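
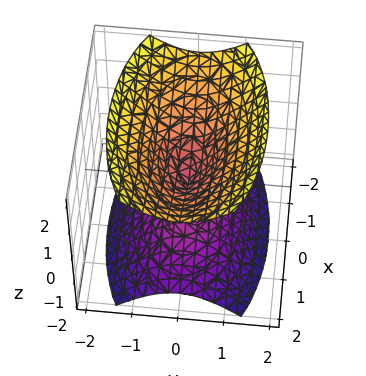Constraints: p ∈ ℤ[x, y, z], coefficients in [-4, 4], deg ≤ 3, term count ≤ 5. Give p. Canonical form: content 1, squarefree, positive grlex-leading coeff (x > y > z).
First, I count 2 distinct pieces.
Next, the degree is 2 — a double cone through the origin; a quadric.
Next, symmetries: it's symmetric under y → −y, forcing even powers of y; it's symmetric under x → −x, forcing even powers of x; the z ↦ −z reflection is a symmetry, so z appears only in even powers.
Next, reading off the gridlines: one x-axis crossing is at x = 0; it crosses the y-axis at the gridline y = 0; it meets the z-axis at z = 0 (among the integer gridlines).
Finally, fitting integer coefficients to these (and the overall shape) gives p.

x^2 + 3*y^2 - 2*z^2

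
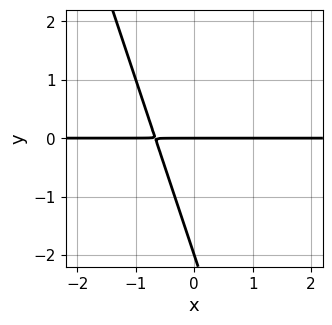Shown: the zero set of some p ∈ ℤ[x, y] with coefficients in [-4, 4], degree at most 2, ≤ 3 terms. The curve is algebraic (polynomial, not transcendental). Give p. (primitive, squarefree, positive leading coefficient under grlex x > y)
3*x*y + y^2 + 2*y

First, degree: a generic line meets the curve in up to 2 points, so deg p = 2.
Then, reading off the gridlines: the y-axis gridline crossings are at y ∈ {-2, 0}; the visible x-axis segment lies entirely on the curve.
Finally, fitting integer coefficients to these (and the overall shape) gives p.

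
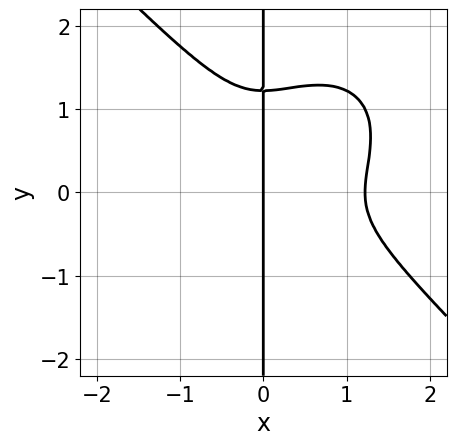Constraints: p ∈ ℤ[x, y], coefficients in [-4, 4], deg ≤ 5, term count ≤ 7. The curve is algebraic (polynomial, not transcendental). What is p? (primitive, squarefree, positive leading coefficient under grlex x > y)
3*x^4 + 3*x*y^3 - 3*x^3 - 3*x*y^2 - x

(a) Degree: a generic line meets the curve in up to 4 points, so deg p = 4.
(b) Reading off the gridlines: one x-axis crossing is at x = 0; every point of the y-axis in the box is on the curve.
(c) The integer polynomial consistent with all of this is the stated p.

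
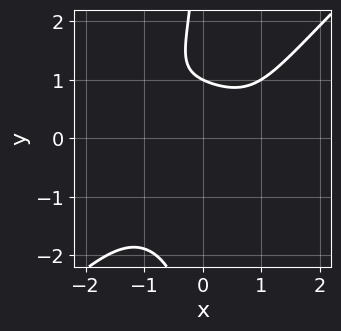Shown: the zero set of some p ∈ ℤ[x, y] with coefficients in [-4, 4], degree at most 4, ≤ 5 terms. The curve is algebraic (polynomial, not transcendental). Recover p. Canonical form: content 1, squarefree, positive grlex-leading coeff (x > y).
x^4 - x*y^3 - 2*y + 2

(a) deg p = 4.
(b) Checking where it meets the axes: it crosses the y-axis at the gridline y = 1; the curve avoids every integer x-axis point in the box.
(c) Matching integer coefficients to the picture gives p.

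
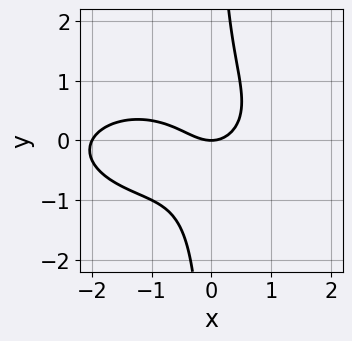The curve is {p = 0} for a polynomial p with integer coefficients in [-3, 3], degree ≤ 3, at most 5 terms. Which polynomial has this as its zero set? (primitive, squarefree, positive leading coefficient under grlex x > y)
First, degree: the shape is more complex than any degree-2 curve, so deg p = 3.
Next, from the axis intercepts and sections: among the integer gridlines, it crosses the x-axis at x ∈ {-2, 0}; it meets the y-axis at y = 0 (among the integer gridlines).
Finally, fitting integer coefficients to these (and the overall shape) gives p.

x^3 + 3*x*y^2 + 2*x^2 - 2*y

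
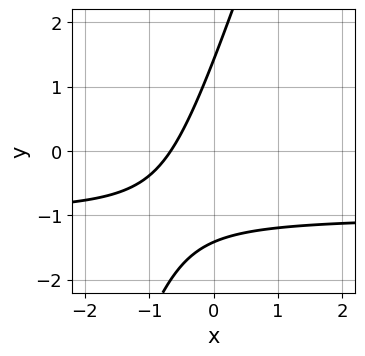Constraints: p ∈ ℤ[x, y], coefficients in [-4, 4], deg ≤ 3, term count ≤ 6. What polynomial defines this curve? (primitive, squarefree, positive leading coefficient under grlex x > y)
Degree: the shape is more complex than any degree-1 curve, so deg p = 2.
The integer polynomial consistent with all of this is the stated p.

3*x*y - y^2 + 3*x + 2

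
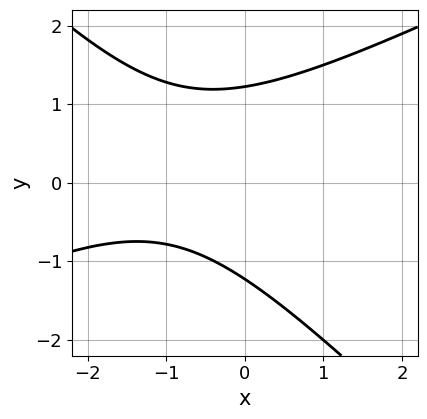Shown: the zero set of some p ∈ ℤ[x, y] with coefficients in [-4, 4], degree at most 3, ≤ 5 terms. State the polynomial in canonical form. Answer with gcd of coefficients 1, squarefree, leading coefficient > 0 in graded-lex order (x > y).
x^2 - x*y - 2*y^2 + 2*x + 3

deg p = 2.
Reading off the gridlines: it misses every integer gridline on the x-axis.
Matching integer coefficients to the picture gives p.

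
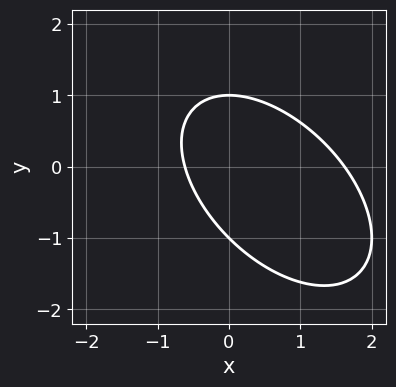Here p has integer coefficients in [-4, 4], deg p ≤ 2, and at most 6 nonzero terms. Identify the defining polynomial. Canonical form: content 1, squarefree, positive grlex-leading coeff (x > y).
x^2 + x*y + y^2 - x - 1

Degree: no degree-1 curve has this shape, so deg p = 2.
From the axis intercepts and sections: the y-axis gridline crossings are at y ∈ {-1, 1}.
These observations pin down the coefficients.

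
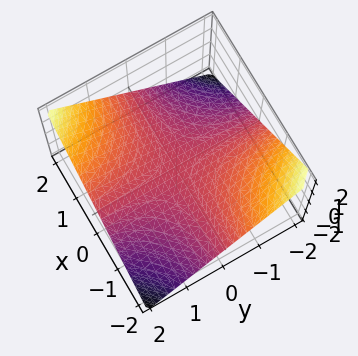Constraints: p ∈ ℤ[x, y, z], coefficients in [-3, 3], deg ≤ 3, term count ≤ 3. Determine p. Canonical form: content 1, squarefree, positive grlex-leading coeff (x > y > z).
x*y - 2*z

First, degree: a hyperbolic paraboloid; a quadric, so deg p = 2.
Next, against the integer gridlines: the visible x-axis segment lies entirely on the surface; one z-axis crossing is at z = 0.
Finally, assembling these constraints gives the stated polynomial. Check: (0, 1, 0) on the y-axis lies on the surface, and p(0, 1, 0) = 0. ✓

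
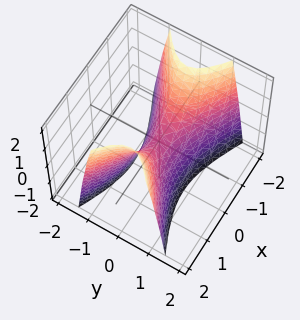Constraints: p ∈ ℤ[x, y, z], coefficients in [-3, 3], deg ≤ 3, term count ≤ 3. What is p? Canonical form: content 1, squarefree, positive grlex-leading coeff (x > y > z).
x^2 - 3*y^2 - z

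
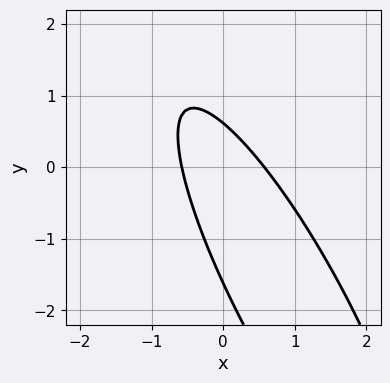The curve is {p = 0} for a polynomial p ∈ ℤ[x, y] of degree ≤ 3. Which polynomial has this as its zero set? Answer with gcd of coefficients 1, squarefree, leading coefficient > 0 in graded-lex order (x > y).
1. The degree is 2 — no degree-1 curve has this shape.
2. Matching integer coefficients to the picture gives p.

3*x^2 + 3*x*y + y^2 + y - 1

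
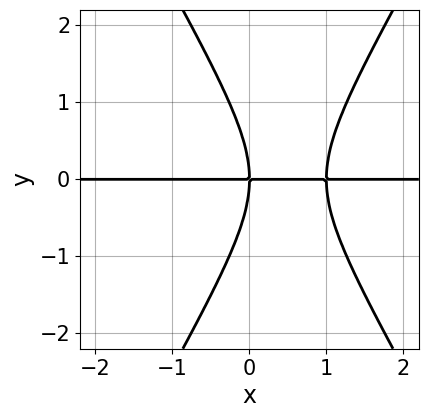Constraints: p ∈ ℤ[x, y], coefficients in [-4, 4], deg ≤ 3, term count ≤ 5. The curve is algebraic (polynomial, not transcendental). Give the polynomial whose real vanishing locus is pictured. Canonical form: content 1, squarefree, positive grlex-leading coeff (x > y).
3*x^2*y - y^3 - 3*x*y

deg p = 3. A generic line meets the curve in up to 3 points.
From the axis intercepts and sections: it meets the y-axis at y = 0 (among the integer gridlines); the visible x-axis segment lies entirely on the curve.
Assembling these constraints gives the stated polynomial.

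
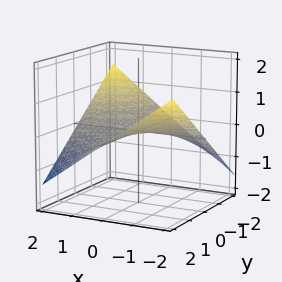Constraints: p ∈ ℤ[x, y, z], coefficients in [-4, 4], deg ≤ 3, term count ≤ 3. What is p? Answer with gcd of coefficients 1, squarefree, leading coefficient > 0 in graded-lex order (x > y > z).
(a) The degree is 2 — a saddle surface; a quadric.
(b) From the axis intercepts and sections: one z-axis crossing is at z = 0; the visible x-axis segment lies entirely on the surface; every point of the y-axis in the box is on the surface.
(c) Together with the visible shape, these determine p as stated.

x*y + 3*z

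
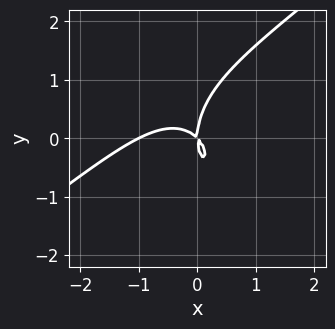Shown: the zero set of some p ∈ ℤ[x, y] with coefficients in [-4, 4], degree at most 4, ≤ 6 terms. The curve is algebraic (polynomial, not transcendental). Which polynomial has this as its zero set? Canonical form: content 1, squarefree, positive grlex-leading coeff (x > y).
2*x^3 - 2*x^2*y - y^3 + 2*x^2 + 2*x*y

Degree: the shape is more complex than any degree-2 curve, so deg p = 3.
From the axis intercepts and sections: one y-axis crossing is at y = 0; the x-axis gridline crossings are at x ∈ {-1, 0}.
The integer polynomial consistent with all of this is the stated p.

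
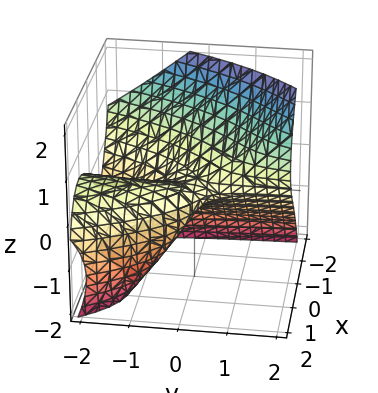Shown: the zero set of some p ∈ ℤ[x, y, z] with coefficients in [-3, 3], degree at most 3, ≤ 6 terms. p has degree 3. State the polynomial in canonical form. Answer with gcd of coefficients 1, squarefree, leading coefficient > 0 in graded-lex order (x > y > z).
2*x^3 + 3*x*y - 3*y*z + 3*z^2 + 2*z

(a) The degree is 3 — a generic line meets the surface in up to 3 points.
(b) From the visible intercepts: it crosses the z-axis at the gridline z = 0; one x-axis crossing is at x = 0; every point of the y-axis in the box is on the surface.
(c) The integer polynomial consistent with all of this is the stated p.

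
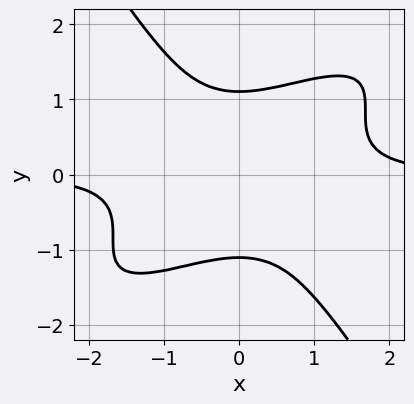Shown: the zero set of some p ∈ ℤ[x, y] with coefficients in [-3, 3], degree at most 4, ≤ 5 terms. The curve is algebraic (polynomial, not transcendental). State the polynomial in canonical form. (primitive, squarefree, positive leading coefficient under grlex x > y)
1. Degree: the shape is more complex than any degree-3 curve, so deg p = 4.
2. Reading off the gridlines: it misses every integer gridline on the x-axis.
3. Assembling these constraints gives the stated polynomial.

2*x^3*y - 3*x^2*y^2 + 2*y^4 - 3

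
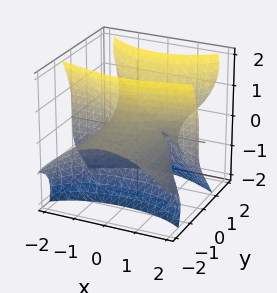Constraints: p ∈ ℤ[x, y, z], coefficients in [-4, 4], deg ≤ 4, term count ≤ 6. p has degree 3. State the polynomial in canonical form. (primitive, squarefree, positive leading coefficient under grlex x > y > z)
First, degree: no degree-2 surface has this shape, so deg p = 3.
Next, from the visible intercepts: it crosses the z-axis at the gridline z = 0; it crosses the y-axis at the gridline y = 0; the visible x-axis segment lies entirely on the surface.
Finally, these observations pin down the coefficients.

2*x^2*y - 3*y^2*z + z^3 + 2*y*z - 2*y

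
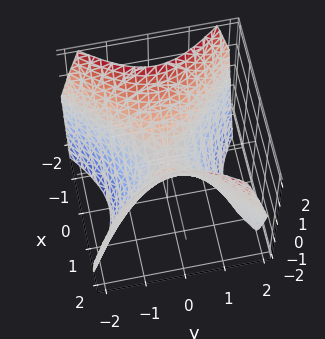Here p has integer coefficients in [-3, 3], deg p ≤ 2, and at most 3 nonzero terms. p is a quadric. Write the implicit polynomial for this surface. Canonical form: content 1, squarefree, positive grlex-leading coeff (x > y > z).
x^2 - y^2 - z

First, deg p = 2. A hyperbolic paraboloid; a quadric.
Next, symmetries: mirror symmetry x ↦ −x ⇒ only even powers of x; the y ↦ −y reflection is a symmetry, so y appears only in even powers.
Next, against the integer gridlines: it meets the x-axis at x = 0 (among the integer gridlines); it meets the z-axis at z = 0 (among the integer gridlines); one y-axis crossing is at y = 0.
Finally, these observations pin down the coefficients.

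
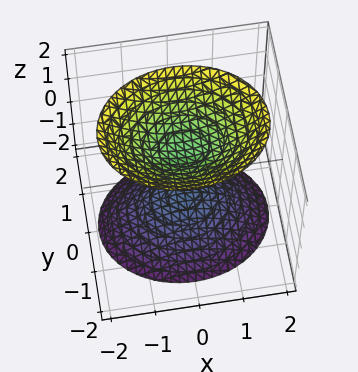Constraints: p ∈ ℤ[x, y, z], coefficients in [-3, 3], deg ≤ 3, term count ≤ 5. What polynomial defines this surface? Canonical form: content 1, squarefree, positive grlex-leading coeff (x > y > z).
2*x^2 + 3*y^2 - 2*z^2 + 2

I count 2 distinct pieces.
deg p = 2.
Symmetries: mirror symmetry z ↦ −z ⇒ only even powers of z; mirror symmetry y ↦ −y ⇒ only even powers of y; it's symmetric under x → −x, forcing even powers of x.
Observable constraints: no x-intercept at any integer in the box; no y-intercept at any integer in the box; among the integer gridlines, it crosses the z-axis at z ∈ {-1, 1}.
Matching integer coefficients to the picture gives p.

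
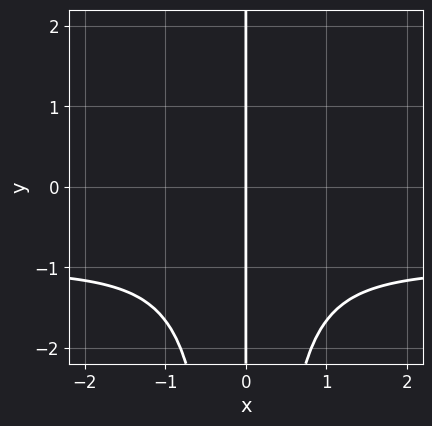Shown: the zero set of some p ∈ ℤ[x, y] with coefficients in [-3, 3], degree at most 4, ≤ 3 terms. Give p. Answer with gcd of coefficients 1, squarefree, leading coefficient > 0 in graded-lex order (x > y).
3*x^3*y + 3*x^3 + 2*x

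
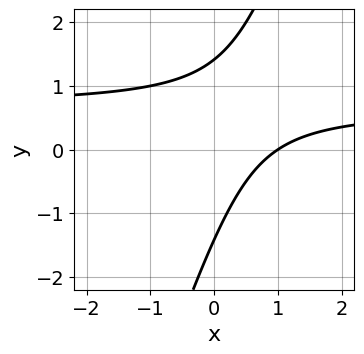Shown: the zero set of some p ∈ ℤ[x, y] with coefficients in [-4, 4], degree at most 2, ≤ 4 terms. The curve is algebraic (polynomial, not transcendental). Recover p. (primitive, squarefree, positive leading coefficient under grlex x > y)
The degree is 2 — the shape is more complex than any degree-1 curve.
Observable constraints: it crosses the x-axis at the gridline x = 1.
Matching integer coefficients to the picture gives p.

3*x*y - y^2 - 2*x + 2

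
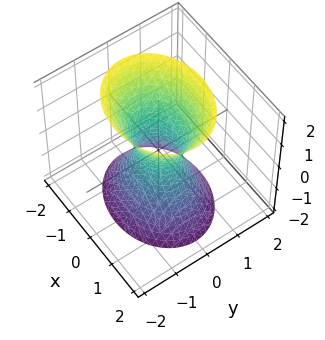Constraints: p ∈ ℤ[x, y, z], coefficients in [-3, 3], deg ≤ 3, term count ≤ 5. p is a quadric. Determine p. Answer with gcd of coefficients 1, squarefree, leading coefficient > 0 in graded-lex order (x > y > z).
2*x^2 + 3*y^2 - z^2 - 1

First, the degree is 2 — an hourglass — one-sheet hyperboloid; a quadric.
Then, symmetries: mirror symmetry z ↦ −z ⇒ only even powers of z; it's symmetric under x → −x, forcing even powers of x; mirror symmetry y ↦ −y ⇒ only even powers of y.
Then, reading off the gridlines: no z-intercept at any integer in the box.
Finally, these observations pin down the coefficients.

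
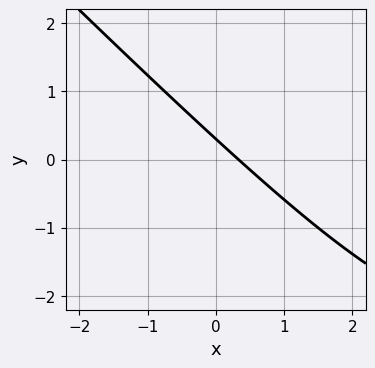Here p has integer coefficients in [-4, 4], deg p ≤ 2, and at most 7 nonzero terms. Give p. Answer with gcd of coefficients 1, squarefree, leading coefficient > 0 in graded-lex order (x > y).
Degree: no degree-1 curve has this shape, so deg p = 2.
Matching integer coefficients to the picture gives p.

x*y + y^2 + 3*x + 3*y - 1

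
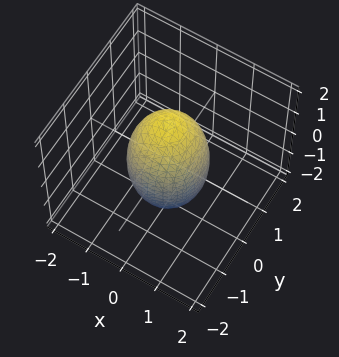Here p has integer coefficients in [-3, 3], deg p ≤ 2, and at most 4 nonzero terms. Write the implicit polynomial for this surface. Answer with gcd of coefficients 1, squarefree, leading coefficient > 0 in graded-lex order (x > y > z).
3*x^2 + 3*y^2 + z^2 - 3

First, the degree is 2 — bounded and convex; a quadric.
Then, symmetry: every cross-section ⟂ z is a circle, so x, y appear only via x² + y²; mirror symmetry z ↦ −z ⇒ only even powers of z.
Next, from the axis intercepts and sections: the x-axis gridline crossings are at x ∈ {-1, 1}; a circular section at z = -1 has radius between 0 and 1; the y-axis gridline crossings are at y ∈ {-1, 1}.
Finally, solving for integer coefficients yields p as stated.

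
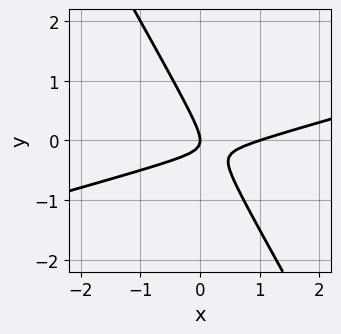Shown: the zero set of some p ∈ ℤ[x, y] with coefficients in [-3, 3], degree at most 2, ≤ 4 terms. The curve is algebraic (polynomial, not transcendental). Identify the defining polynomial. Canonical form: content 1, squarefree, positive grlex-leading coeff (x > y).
x^2 - 3*x*y - 2*y^2 - x

1. The degree is 2 — no degree-1 curve has this shape.
2. Against the integer gridlines: the x-axis gridline crossings are at x ∈ {0, 1}; one y-axis crossing is at y = 0.
3. Solving for integer coefficients yields p as stated.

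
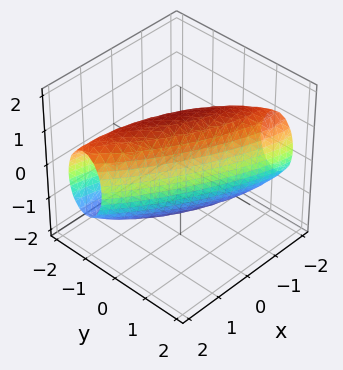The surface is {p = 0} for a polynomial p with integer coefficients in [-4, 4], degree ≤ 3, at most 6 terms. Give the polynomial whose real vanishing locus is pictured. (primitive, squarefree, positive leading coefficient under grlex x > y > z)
1. The degree is 2 — no degree-1 surface has this shape.
2. The integer polynomial consistent with all of this is the stated p.

x^2 + 3*x*y + 3*y^2 + z^2 - 2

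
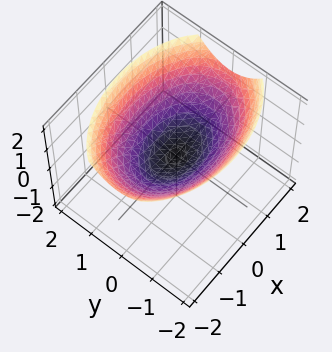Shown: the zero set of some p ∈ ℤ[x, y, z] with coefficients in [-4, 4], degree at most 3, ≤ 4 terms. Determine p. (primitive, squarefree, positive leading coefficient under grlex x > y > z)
x^2 + 2*y^2 - 3*z

(a) Degree: a paraboloid; a quadric, so deg p = 2.
(b) Symmetries: mirror symmetry y ↦ −y ⇒ only even powers of y; the x ↦ −x reflection is a symmetry, so x appears only in even powers.
(c) Against the integer gridlines: it meets the y-axis at y = 0 (among the integer gridlines); it crosses the x-axis at the gridline x = 0; it meets the z-axis at z = 0 (among the integer gridlines).
(d) Together with the visible shape, these determine p as stated.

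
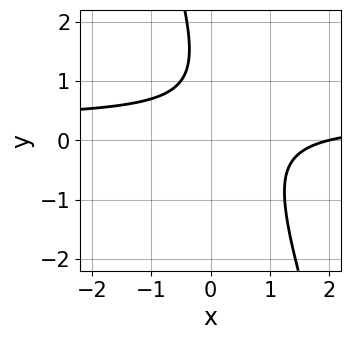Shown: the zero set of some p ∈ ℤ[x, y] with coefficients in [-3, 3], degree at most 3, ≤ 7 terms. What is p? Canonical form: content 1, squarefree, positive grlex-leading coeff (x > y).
3*x*y + y^2 - x - 2*y + 2

First, degree: the shape is more complex than any degree-1 curve, so deg p = 2.
Then, reading off the gridlines: no y-intercept at any integer in the box; it meets the x-axis at x = 2 (among the integer gridlines).
Finally, together with the visible shape, these determine p as stated.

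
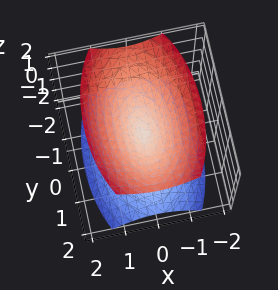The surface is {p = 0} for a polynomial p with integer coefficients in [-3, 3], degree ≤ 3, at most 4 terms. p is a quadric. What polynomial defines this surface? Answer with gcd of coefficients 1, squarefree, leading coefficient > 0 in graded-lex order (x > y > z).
First, there are 2 components.
Then, the degree is 2 — two nappes meeting at a single point; a quadric.
Then, symmetries: mirror symmetry y ↦ −y ⇒ only even powers of y; the z ↦ −z reflection is a symmetry, so z appears only in even powers; it's symmetric under x → −x, forcing even powers of x.
Next, reading off the gridlines: it crosses the z-axis at the gridline z = 0; it meets the x-axis at x = 0 (among the integer gridlines).
Finally, fitting integer coefficients to these (and the overall shape) gives p.

3*x^2 + y^2 - 2*z^2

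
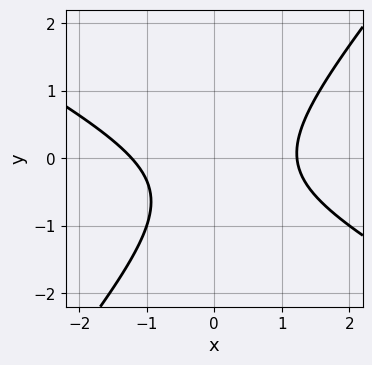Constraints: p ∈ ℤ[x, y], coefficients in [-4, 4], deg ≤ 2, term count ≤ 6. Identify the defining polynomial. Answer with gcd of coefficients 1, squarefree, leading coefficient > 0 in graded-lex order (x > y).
2*x^2 + 2*x*y - 3*y^2 - 2*y - 3

(a) Degree: a generic line meets the curve in up to 2 points, so deg p = 2.
(b) From the visible intercepts: the curve avoids every integer y-axis point in the box.
(c) These observations pin down the coefficients.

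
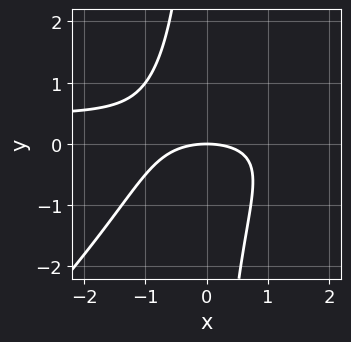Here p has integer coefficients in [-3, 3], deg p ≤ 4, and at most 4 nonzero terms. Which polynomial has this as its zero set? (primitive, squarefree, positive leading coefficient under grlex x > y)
deg p = 3.
Observable constraints: it meets the y-axis at y = 0 (among the integer gridlines); one x-axis crossing is at x = 0.
Putting this together gives p.

2*x^2*y - 2*x*y^2 - x^2 - 3*y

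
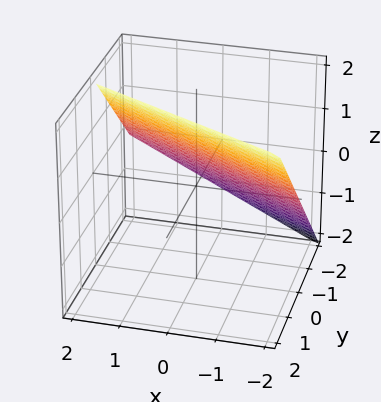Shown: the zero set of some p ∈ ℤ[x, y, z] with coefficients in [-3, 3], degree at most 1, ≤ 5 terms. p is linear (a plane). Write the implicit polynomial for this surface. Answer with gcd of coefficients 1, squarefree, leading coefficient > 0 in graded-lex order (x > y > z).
1. deg p = 1. Every cross-section is a straight line — this is a plane.
2. From the visible intercepts: it crosses the y-axis at the gridline y = -1; it crosses the z-axis at the gridline z = 1.
3. Together with the visible shape, these determine p as stated. Check: (-2, 0, 0) on the x-axis lies on the surface, and p(-2, 0, 0) = 0. ✓

x + 2*y - 2*z + 2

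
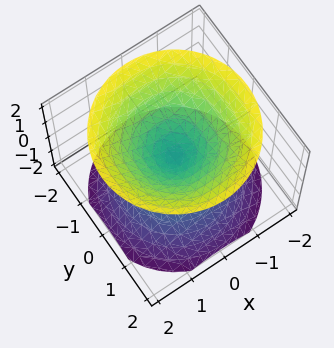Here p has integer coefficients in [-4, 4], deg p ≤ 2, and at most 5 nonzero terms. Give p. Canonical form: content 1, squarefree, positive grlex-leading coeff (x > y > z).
x^2 + y^2 - z^2

(a) There are 2 components. Treating them together as one polynomial.
(b) deg p = 2. Two nappes meeting at a single point; a quadric.
(c) Symmetries: the z ↦ −z reflection is a symmetry, so z appears only in even powers; every cross-section ⟂ z is a circle, so x, y appear only via x² + y².
(d) From the visible intercepts: it crosses the z-axis at the gridline z = 0; a circular section at z = 1 has radius exactly 1.
(e) The integer polynomial consistent with all of this is the stated p.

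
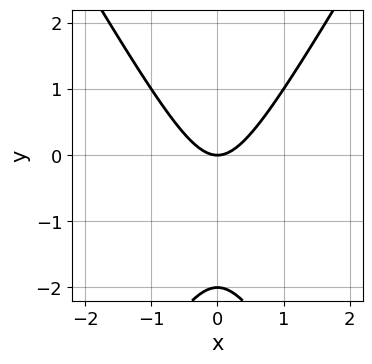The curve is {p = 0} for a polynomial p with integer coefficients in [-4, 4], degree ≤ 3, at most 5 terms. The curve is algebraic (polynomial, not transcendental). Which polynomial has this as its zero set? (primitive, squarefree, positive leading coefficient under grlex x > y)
First, deg p = 2. A generic line meets the curve in up to 2 points.
Then, symmetries: the x ↦ −x reflection is a symmetry, so x appears only in even powers.
Next, against the integer gridlines: it meets the x-axis at x = 0 (among the integer gridlines); among the integer gridlines, it crosses the y-axis at y ∈ {-2, 0}.
Finally, solving for integer coefficients yields p as stated.

3*x^2 - y^2 - 2*y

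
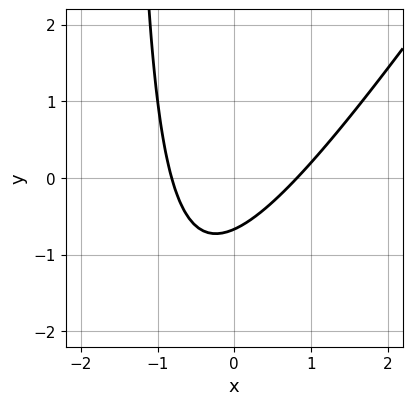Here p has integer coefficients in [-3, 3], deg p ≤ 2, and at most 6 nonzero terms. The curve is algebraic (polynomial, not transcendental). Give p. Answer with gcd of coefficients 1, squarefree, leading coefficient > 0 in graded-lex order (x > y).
3*x^2 - 2*x*y - 3*y - 2

Degree: no degree-1 curve has this shape, so deg p = 2.
Putting this together gives p.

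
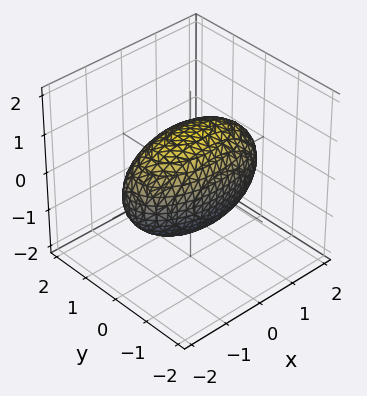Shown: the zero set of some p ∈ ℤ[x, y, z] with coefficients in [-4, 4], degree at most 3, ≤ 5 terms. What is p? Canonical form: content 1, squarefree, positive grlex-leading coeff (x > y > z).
x^2 + 3*y^2 + 2*z^2 - 3

(a) deg p = 2.
(b) Symmetries: it's symmetric under y → −y, forcing even powers of y; the z ↦ −z reflection is a symmetry, so z appears only in even powers; mirror symmetry x ↦ −x ⇒ only even powers of x.
(c) From the visible intercepts: the y-axis gridline crossings are at y ∈ {-1, 1}.
(d) Solving for integer coefficients yields p as stated.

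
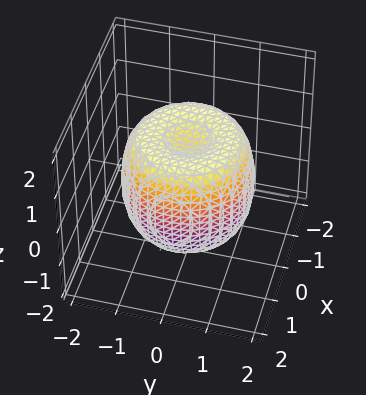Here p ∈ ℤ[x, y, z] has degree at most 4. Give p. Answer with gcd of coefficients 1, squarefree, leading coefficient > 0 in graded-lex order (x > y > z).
2*x^4 + 4*x^2*y^2 + 2*y^4 - 3*x^2 - 3*y^2 + 2*z^2 - 2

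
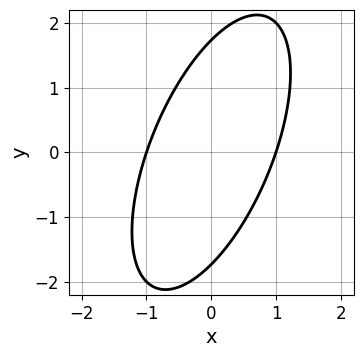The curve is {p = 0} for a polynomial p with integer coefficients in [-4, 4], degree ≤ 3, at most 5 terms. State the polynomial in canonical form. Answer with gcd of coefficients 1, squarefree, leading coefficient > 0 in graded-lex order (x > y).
3*x^2 - 2*x*y + y^2 - 3

First, the degree is 2 — the shape is more complex than any degree-1 curve.
Then, checking where it meets the axes: among the integer gridlines, it crosses the x-axis at x ∈ {-1, 1}.
Finally, matching integer coefficients to the picture gives p.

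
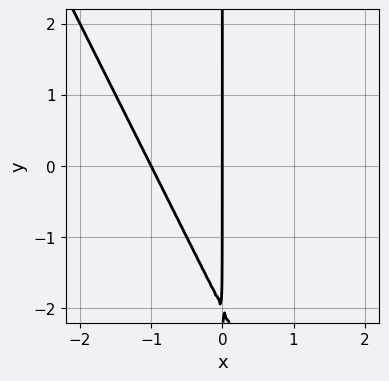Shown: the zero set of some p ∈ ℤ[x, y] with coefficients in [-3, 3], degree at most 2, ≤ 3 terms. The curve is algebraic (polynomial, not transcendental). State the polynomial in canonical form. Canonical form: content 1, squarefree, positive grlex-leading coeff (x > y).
2*x^2 + x*y + 2*x

Degree: no degree-1 curve has this shape, so deg p = 2.
Observable constraints: the x-axis gridline crossings are at x ∈ {-1, 0}; every point of the y-axis in the box is on the curve.
Assembling these constraints gives the stated polynomial.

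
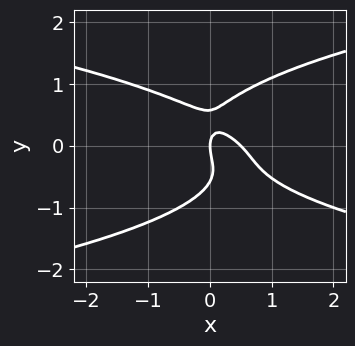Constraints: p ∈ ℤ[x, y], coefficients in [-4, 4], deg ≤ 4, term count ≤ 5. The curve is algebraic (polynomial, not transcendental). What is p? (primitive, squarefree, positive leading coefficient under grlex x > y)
3*y^4 - 2*x^2 - 2*x*y - y^2 + x

Degree: a generic line meets the curve in up to 4 points, so deg p = 4.
Observable constraints: one x-axis crossing is at x = 0; one y-axis crossing is at y = 0.
Matching integer coefficients to the picture gives p.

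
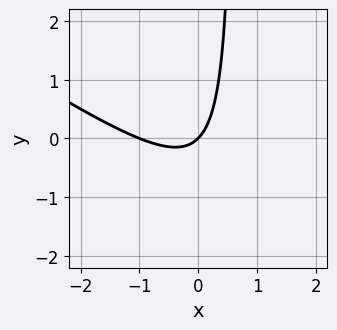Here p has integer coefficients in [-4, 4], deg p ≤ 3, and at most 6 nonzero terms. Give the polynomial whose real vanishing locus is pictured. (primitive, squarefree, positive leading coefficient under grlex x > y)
(a) Degree: the shape is more complex than any degree-1 curve, so deg p = 2.
(b) Reading off the gridlines: it meets the y-axis at y = 0 (among the integer gridlines); among the integer gridlines, it crosses the x-axis at x ∈ {-1, 0}.
(c) Solving for integer coefficients yields p as stated.

2*x^2 + 3*x*y + 2*x - 2*y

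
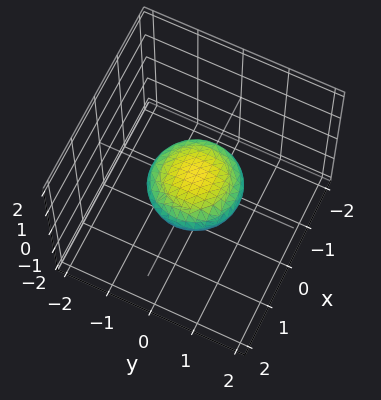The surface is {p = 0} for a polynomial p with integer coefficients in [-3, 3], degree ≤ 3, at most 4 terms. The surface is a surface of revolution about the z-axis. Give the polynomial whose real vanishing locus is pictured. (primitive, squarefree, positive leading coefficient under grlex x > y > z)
x^2 + y^2 + 3*z^2 - 1

(a) The degree is 2 — the shape is more complex than any degree-1 surface.
(b) By symmetry, the surface is invariant under rotation about z: p = q(x² + y², z).
(c) Checking where it meets the axes: the x-axis gridline crossings are at x ∈ {-1, 1}; among the integer gridlines, it crosses the y-axis at y ∈ {-1, 1}; a circular section at z = 0 has radius exactly 1.
(d) Putting this together gives p.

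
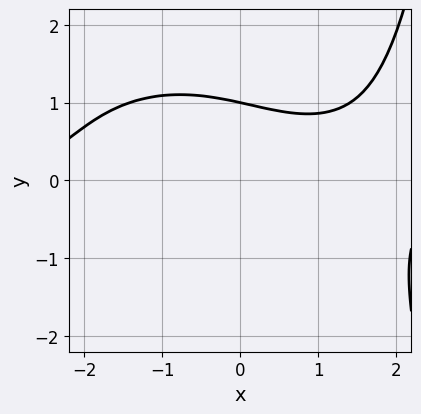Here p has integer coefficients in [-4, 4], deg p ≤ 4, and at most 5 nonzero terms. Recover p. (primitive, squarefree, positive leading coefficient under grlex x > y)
The degree is 4 — no degree-3 curve has this shape.
From the visible intercepts: it meets the y-axis at y = 1 (among the integer gridlines); no x-intercept at any integer in the box.
Together with the visible shape, these determine p as stated.

x^3*y + x*y^3 - 3*y^3 - 3*x*y + 3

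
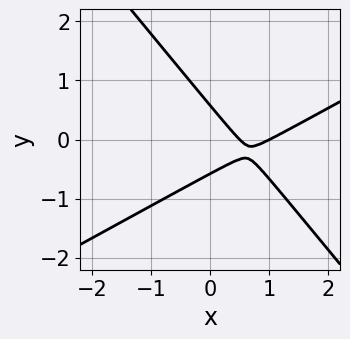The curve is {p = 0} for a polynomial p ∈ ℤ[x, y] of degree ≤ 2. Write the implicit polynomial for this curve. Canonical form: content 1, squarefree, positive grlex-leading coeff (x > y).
1. The degree is 2 — the shape is more complex than any degree-1 curve.
2. Reading off the gridlines: it crosses the x-axis at the gridline x = 1.
3. Together with the visible shape, these determine p as stated.

2*x^2 - 2*x*y - 3*y^2 - 3*x + 1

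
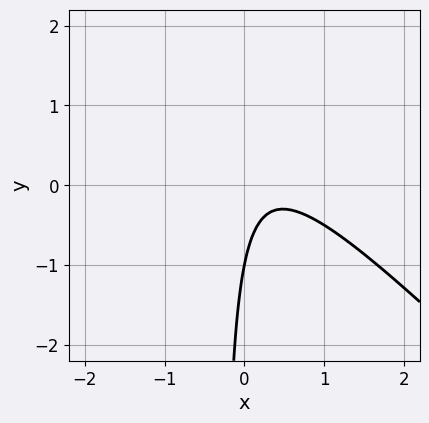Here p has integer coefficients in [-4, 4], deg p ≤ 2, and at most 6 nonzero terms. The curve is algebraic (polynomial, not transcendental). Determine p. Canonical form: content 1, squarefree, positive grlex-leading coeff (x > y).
3*x^2 + 3*x*y - 2*x + y + 1

First, the degree is 2 — no degree-1 curve has this shape.
Next, observable constraints: it meets the y-axis at y = -1 (among the integer gridlines); the curve avoids every integer x-axis point in the box.
Finally, matching integer coefficients to the picture gives p.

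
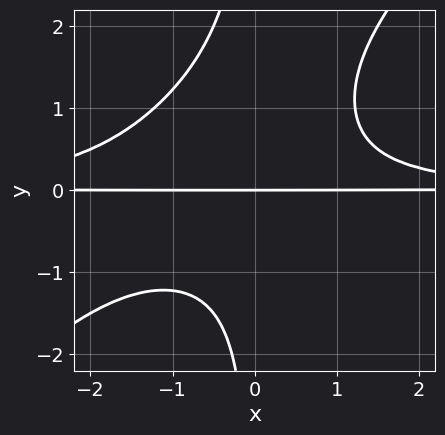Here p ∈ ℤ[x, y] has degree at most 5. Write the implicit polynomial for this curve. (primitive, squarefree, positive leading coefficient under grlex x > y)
2*x^2*y^2 - 2*x*y^3 + 2*x*y^2 - 3*y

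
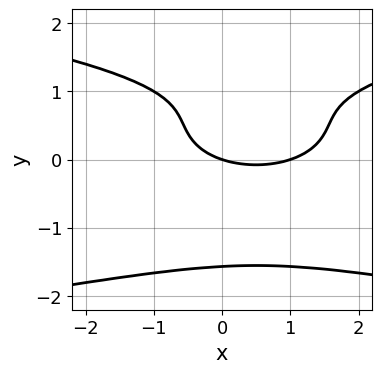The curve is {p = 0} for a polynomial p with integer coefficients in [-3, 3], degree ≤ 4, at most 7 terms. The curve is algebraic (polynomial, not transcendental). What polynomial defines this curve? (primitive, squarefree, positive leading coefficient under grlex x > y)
2*y^4 - x^2 - 3*y^2 + x + 3*y

First, degree: the shape is more complex than any degree-3 curve, so deg p = 4.
Next, against the integer gridlines: it crosses the y-axis at the gridline y = 0; among the integer gridlines, it crosses the x-axis at x ∈ {0, 1}.
Finally, the integer polynomial consistent with all of this is the stated p.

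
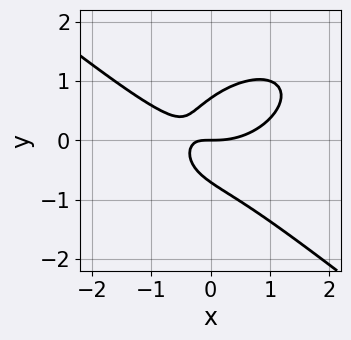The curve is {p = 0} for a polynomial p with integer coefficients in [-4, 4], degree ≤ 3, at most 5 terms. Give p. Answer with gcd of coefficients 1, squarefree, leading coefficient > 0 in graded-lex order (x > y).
The degree is 3 — a generic line meets the curve in up to 3 points.
From the axis intercepts and sections: it crosses the x-axis at the gridline x = 0; one y-axis crossing is at y = 0.
Together with the visible shape, these determine p as stated.

x^3 + 2*y^3 - 2*x*y - y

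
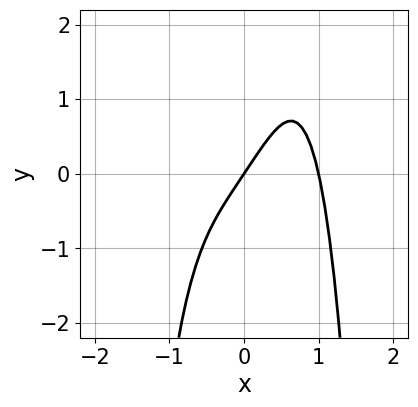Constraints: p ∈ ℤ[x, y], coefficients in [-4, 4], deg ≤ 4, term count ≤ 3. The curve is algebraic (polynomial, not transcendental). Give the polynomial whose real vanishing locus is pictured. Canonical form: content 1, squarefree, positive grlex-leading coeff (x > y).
(a) deg p = 4. The shape is more complex than any degree-3 curve.
(b) Observable constraints: among the integer gridlines, it crosses the x-axis at x ∈ {0, 1}; it meets the y-axis at y = 0 (among the integer gridlines).
(c) These observations pin down the coefficients.

3*x^4 - 3*x + 2*y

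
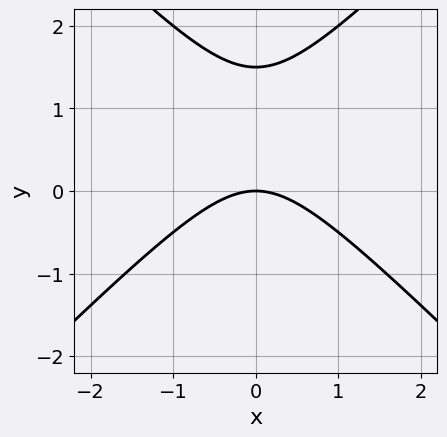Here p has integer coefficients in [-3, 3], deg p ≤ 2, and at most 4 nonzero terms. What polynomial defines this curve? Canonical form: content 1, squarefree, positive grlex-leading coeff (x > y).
2*x^2 - 2*y^2 + 3*y

1. deg p = 2. A generic line meets the curve in up to 2 points.
2. Symmetries: it's symmetric under x → −x, forcing even powers of x.
3. From the visible intercepts: it meets the x-axis at x = 0 (among the integer gridlines); one y-axis crossing is at y = 0.
4. Solving for integer coefficients yields p as stated.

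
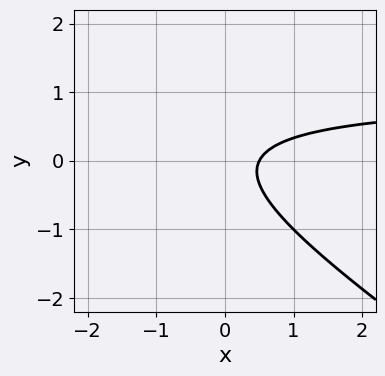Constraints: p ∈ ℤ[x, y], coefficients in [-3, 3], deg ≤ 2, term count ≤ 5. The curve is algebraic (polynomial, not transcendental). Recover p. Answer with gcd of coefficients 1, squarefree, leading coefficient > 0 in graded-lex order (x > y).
First, the degree is 2 — a generic line meets the curve in up to 2 points.
Then, reading off the gridlines: no y-intercept at any integer in the box.
Finally, these observations pin down the coefficients.

2*x*y + 3*y^2 - 2*x + 1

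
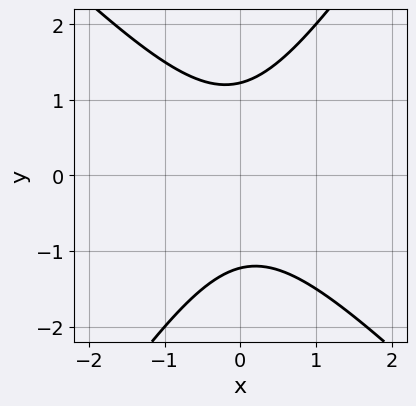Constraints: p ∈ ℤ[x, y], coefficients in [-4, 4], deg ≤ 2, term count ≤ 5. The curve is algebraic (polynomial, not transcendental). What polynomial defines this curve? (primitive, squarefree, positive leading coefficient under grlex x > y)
First, deg p = 2. A generic line meets the curve in up to 2 points.
Then, from the visible intercepts: the curve avoids every integer x-axis point in the box.
Finally, solving for integer coefficients yields p as stated.

3*x^2 + x*y - 2*y^2 + 3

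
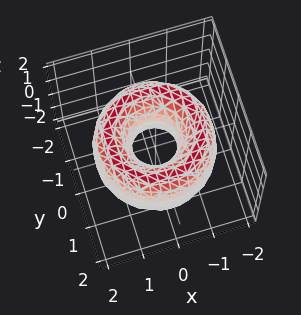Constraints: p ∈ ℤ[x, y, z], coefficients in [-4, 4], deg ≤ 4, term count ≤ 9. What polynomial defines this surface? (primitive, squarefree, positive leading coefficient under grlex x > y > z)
x^4 + 2*x^2*y^2 + y^4 - 3*x^2 - 3*y^2 + z^2 + 1

(a) Degree: the shape is more complex than any degree-3 surface, so deg p = 4.
(b) By symmetry, every cross-section ⟂ z is a circle, so x, y appear only via x² + y².
(c) Against the integer gridlines: a circular section at z = 0 has radius between 0 and 1; no z-intercept at any integer in the box.
(d) Putting this together gives p.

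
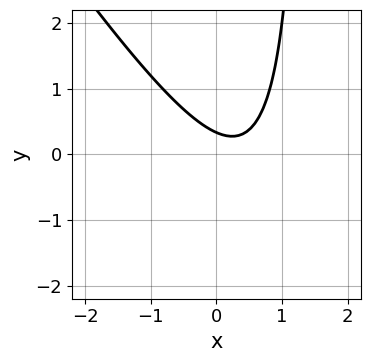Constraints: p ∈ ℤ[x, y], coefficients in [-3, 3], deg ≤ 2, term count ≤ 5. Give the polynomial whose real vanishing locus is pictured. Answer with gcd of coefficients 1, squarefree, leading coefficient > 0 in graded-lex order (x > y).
3*x^2 + 2*x*y - 2*x - 3*y + 1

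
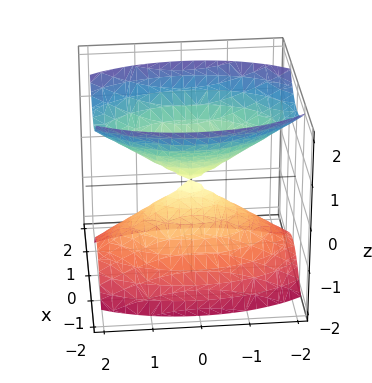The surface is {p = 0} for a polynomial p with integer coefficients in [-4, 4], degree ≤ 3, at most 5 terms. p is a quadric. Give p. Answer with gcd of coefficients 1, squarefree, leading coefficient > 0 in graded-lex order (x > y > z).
(a) The picture has 2 separate pieces.
(b) The degree is 2 — two nappes meeting at a single point; a quadric.
(c) Symmetries: the x ↦ −x reflection is a symmetry, so x appears only in even powers; it's symmetric under z → −z, forcing even powers of z; the y ↦ −y reflection is a symmetry, so y appears only in even powers.
(d) Checking where it meets the axes: it crosses the x-axis at the gridline x = 0; it meets the z-axis at z = 0 (among the integer gridlines).
(e) Together with the visible shape, these determine p as stated.

3*x^2 + y^2 - 2*z^2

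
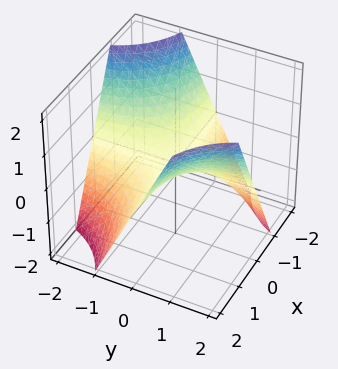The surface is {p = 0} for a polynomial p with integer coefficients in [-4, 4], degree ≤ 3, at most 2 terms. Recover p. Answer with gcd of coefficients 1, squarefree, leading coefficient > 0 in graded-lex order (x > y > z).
x*y - z

1. deg p = 2. A hyperbolic paraboloid; a quadric.
2. From the axis intercepts and sections: the visible y-axis segment lies entirely on the surface; every point of the x-axis in the box is on the surface.
3. Together with the visible shape, these determine p as stated.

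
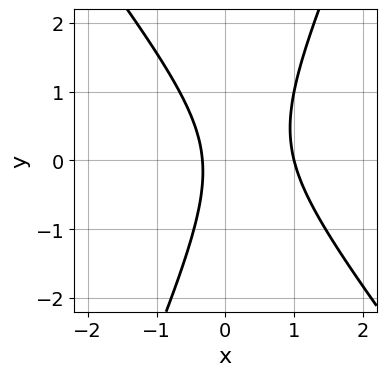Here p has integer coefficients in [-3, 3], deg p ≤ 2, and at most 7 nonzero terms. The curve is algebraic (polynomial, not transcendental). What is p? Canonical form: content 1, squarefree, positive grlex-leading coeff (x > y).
3*x^2 + x*y - y^2 - 2*x - 1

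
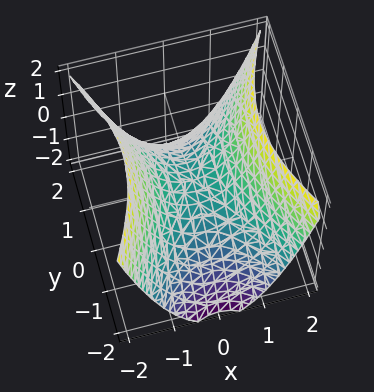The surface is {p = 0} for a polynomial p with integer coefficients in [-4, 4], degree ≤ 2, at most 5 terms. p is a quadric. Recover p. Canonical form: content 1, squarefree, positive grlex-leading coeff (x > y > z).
First, degree: a saddle surface; a quadric, so deg p = 2.
Then, symmetries: mirror symmetry y ↦ −y ⇒ only even powers of y; it's symmetric under x → −x, forcing even powers of x.
Then, reading off the gridlines: one z-axis crossing is at z = 0; one x-axis crossing is at x = 0.
Finally, solving for integer coefficients yields p as stated.

2*x^2 - y^2 - 2*z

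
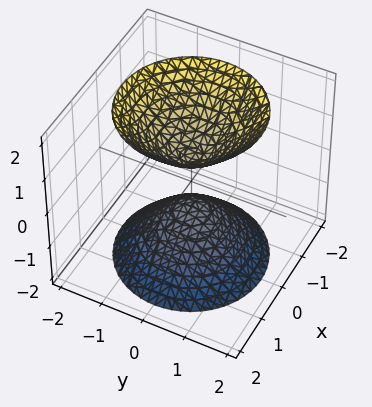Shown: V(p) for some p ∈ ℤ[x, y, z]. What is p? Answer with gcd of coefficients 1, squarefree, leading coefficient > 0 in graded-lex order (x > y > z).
3*x^2 + 3*y^2 - 2*z^2 + 1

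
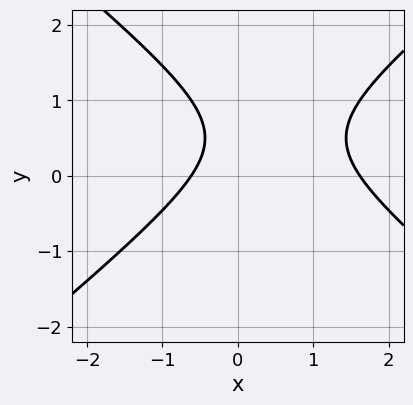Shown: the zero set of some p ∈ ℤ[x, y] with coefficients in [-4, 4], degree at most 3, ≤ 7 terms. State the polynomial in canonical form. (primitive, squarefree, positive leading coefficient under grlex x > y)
2*x^2 - 3*y^2 - 2*x + 3*y - 2

First, the degree is 2 — the shape is more complex than any degree-1 curve.
Next, from the visible intercepts: the curve avoids every integer y-axis point in the box.
Finally, matching integer coefficients to the picture gives p.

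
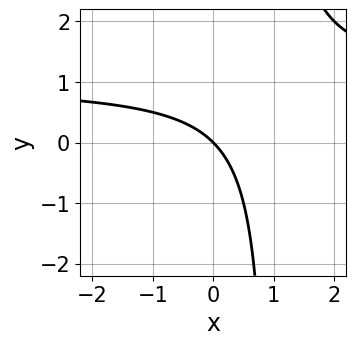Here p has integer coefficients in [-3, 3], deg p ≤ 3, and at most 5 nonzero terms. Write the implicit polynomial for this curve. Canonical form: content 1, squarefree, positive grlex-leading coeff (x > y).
x*y - x - y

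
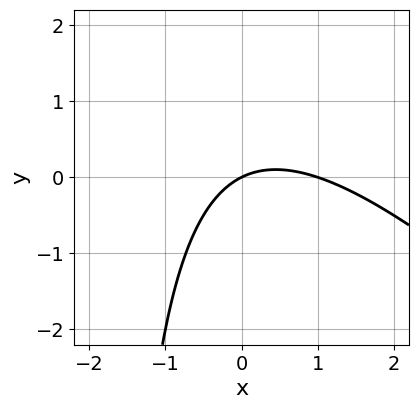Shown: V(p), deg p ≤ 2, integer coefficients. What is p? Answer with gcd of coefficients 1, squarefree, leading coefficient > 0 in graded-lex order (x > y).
1. deg p = 2.
2. Against the integer gridlines: one y-axis crossing is at y = 0; among the integer gridlines, it crosses the x-axis at x ∈ {0, 1}.
3. These observations pin down the coefficients.

x^2 + x*y - x + 2*y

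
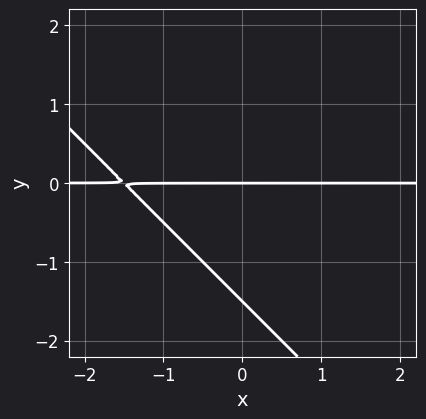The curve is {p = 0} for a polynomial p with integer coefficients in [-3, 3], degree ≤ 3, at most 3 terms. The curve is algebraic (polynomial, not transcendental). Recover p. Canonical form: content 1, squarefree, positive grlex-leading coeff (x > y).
2*x*y + 2*y^2 + 3*y

(a) deg p = 2. A generic line meets the curve in up to 2 points.
(b) From the axis intercepts and sections: the visible x-axis segment lies entirely on the curve; it meets the y-axis at y = 0 (among the integer gridlines).
(c) The integer polynomial consistent with all of this is the stated p.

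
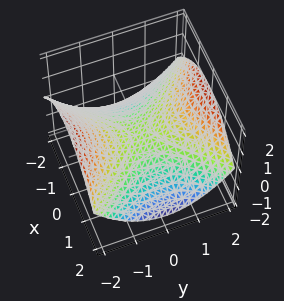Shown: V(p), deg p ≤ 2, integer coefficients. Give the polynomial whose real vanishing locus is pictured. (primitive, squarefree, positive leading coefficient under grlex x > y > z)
First, degree: a hyperbolic paraboloid; a quadric, so deg p = 2.
Next, symmetries: mirror symmetry x ↦ −x ⇒ only even powers of x; mirror symmetry y ↦ −y ⇒ only even powers of y.
Next, from the axis intercepts and sections: it meets the x-axis at x = 0 (among the integer gridlines); one z-axis crossing is at z = 0; it crosses the y-axis at the gridline y = 0.
Finally, fitting integer coefficients to these (and the overall shape) gives p.

x^2 - y^2 + 3*z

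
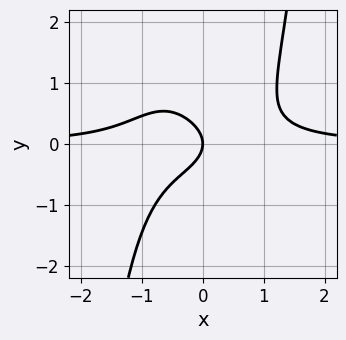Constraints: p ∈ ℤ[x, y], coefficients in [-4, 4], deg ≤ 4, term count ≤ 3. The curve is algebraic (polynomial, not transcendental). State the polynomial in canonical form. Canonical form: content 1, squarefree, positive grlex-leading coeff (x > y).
Degree: the shape is more complex than any degree-3 curve, so deg p = 4.
Reading off the gridlines: one y-axis crossing is at y = 0; one x-axis crossing is at x = 0.
The integer polynomial consistent with all of this is the stated p.

3*x^3*y - 3*y^2 - 2*x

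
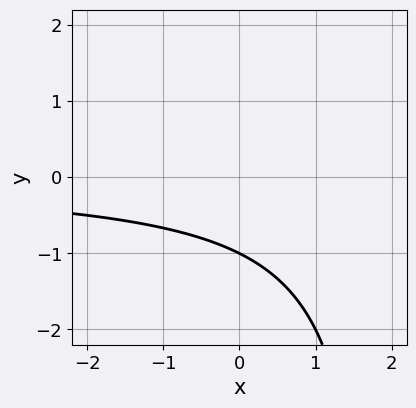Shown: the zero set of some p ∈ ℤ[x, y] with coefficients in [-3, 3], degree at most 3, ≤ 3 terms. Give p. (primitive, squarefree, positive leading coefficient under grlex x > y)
x*y - 2*y - 2

(a) deg p = 2.
(b) Reading off the gridlines: the curve avoids every integer x-axis point in the box; it crosses the y-axis at the gridline y = -1.
(c) Assembling these constraints gives the stated polynomial.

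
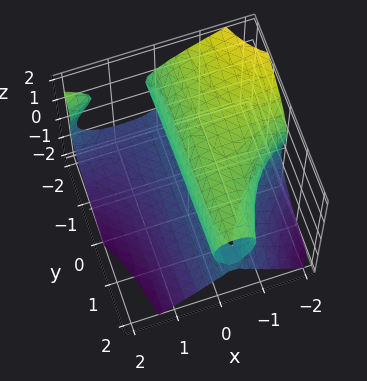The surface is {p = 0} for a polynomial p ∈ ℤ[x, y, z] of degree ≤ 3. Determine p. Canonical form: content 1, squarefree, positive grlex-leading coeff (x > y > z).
The degree is 3 — no degree-2 surface has this shape.
Observable constraints: the visible y-axis segment lies entirely on the surface; among the integer gridlines, it crosses the z-axis at z ∈ {-1, 0, 1}; among the integer gridlines, it crosses the x-axis at x ∈ {-2, 0}.
The integer polynomial consistent with all of this is the stated p.

x^2*y + z^3 + x^2 + 2*x - z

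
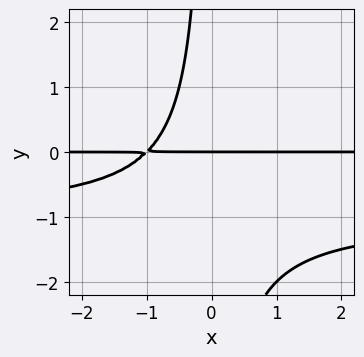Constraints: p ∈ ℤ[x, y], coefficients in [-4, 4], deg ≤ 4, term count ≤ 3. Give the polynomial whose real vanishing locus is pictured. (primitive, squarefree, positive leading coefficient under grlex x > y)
1. The degree is 3 — no degree-2 curve has this shape.
2. Observable constraints: the visible x-axis segment lies entirely on the curve; one y-axis crossing is at y = 0.
3. Assembling these constraints gives the stated polynomial.

x*y^2 + x*y + y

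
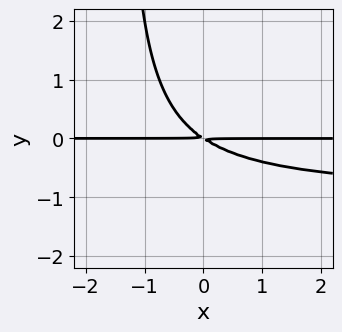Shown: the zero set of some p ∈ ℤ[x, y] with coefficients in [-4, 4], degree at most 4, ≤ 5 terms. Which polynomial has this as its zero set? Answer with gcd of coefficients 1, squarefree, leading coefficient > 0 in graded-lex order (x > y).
2*x*y^2 + 2*x*y + 3*y^2

Degree: no degree-2 curve has this shape, so deg p = 3.
From the visible intercepts: the visible x-axis segment lies entirely on the curve.
The integer polynomial consistent with all of this is the stated p.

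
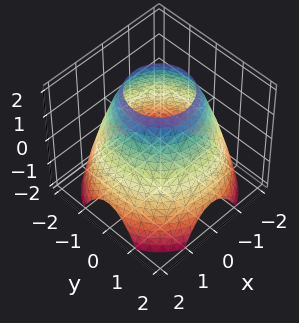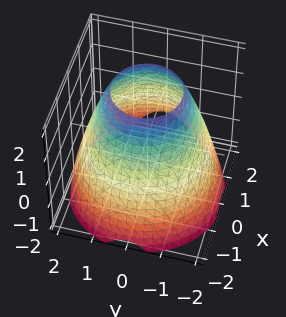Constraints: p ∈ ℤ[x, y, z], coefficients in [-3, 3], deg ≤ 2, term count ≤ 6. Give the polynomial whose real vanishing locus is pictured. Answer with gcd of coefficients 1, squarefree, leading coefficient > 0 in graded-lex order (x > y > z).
1. Degree: no degree-1 surface has this shape, so deg p = 2.
2. Symmetries: every cross-section ⟂ z is a circle, so x, y appear only via x² + y².
3. Reading off the gridlines: a circular section at z = 1 has radius between 1 and 2; it misses every integer gridline on the z-axis.
4. Putting this together gives p.

x^2 + y^2 + z - 3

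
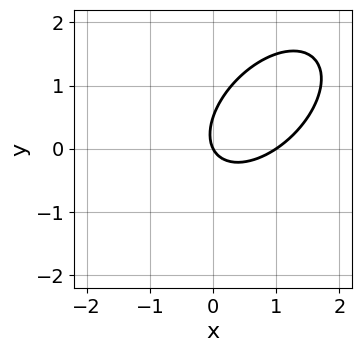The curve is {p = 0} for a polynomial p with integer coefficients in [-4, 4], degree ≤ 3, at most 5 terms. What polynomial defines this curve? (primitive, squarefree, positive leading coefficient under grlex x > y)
The degree is 2 — the shape is more complex than any degree-1 curve.
Observable constraints: one y-axis crossing is at y = 0; among the integer gridlines, it crosses the x-axis at x ∈ {0, 1}.
Solving for integer coefficients yields p as stated.

2*x^2 - 2*x*y + 2*y^2 - 2*x - y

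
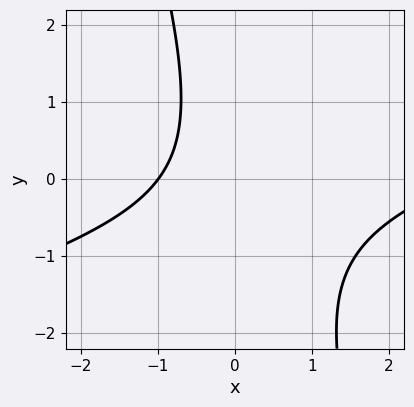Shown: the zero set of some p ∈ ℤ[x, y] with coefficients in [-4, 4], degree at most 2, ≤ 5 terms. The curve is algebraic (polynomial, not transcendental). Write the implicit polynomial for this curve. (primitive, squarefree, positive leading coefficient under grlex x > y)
x^2 - 3*x*y - y^2 - 2*x - 3

First, degree: no degree-1 curve has this shape, so deg p = 2.
Next, observable constraints: the curve avoids every integer y-axis point in the box; it crosses the x-axis at the gridline x = -1.
Finally, these observations pin down the coefficients.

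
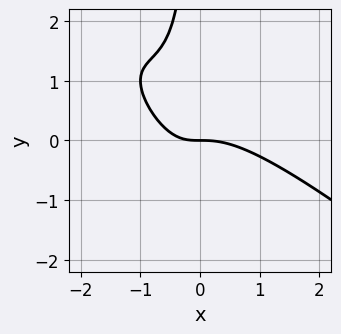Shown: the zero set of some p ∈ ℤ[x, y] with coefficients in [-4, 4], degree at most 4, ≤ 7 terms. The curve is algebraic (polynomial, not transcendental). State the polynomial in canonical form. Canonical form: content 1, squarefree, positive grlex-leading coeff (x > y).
x^3 + 2*x^2*y + x*y^2 + x*y + y

The degree is 3 — a generic line meets the curve in up to 3 points.
From the visible intercepts: it meets the x-axis at x = 0 (among the integer gridlines); one y-axis crossing is at y = 0.
Assembling these constraints gives the stated polynomial.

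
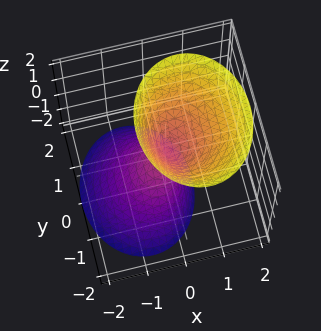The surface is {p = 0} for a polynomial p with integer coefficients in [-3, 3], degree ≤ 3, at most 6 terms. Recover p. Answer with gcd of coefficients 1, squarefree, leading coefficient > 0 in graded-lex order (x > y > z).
1. The picture has 2 separate pieces. They look like related sheets of one shape, so recover p as a whole.
2. deg p = 2. The shape is more complex than any degree-1 surface.
3. Against the integer gridlines: it crosses the x-axis at the gridline x = 0; one y-axis crossing is at y = 0; one z-axis crossing is at z = 0.
4. Assembling these constraints gives the stated polynomial.

3*x^2 - 2*x*z + 2*y^2 - z^2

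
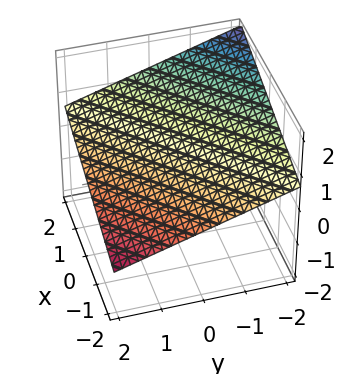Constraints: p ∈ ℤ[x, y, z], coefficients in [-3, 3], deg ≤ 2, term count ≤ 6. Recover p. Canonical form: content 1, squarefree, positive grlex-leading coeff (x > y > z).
1. deg p = 1.
2. Observable constraints: it meets the y-axis at y = 2 (among the integer gridlines); it meets the x-axis at x = -2 (among the integer gridlines).
3. The integer polynomial consistent with all of this is the stated p.

x - y - 3*z + 2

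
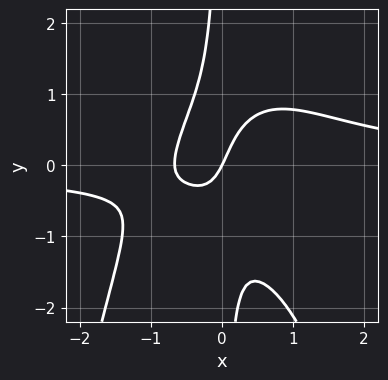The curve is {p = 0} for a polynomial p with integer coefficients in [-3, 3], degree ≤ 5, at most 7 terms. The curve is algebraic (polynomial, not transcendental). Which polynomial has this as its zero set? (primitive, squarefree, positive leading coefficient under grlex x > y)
deg p = 4. A generic line meets the curve in up to 4 points.
Checking where it meets the axes: it crosses the x-axis at the gridline x = 0; it meets the y-axis at y = 0 (among the integer gridlines).
The integer polynomial consistent with all of this is the stated p.

3*x^3*y + 3*x*y^2 - 3*x^2 - 2*x + y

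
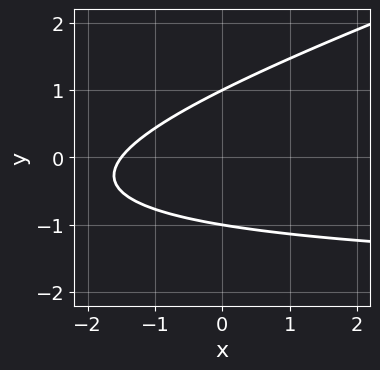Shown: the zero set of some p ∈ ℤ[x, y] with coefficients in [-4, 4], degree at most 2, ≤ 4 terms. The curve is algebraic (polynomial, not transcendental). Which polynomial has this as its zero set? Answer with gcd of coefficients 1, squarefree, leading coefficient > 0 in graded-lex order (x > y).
x*y - 3*y^2 + 2*x + 3

deg p = 2. The shape is more complex than any degree-1 curve.
Checking where it meets the axes: among the integer gridlines, it crosses the y-axis at y ∈ {-1, 1}.
Matching integer coefficients to the picture gives p.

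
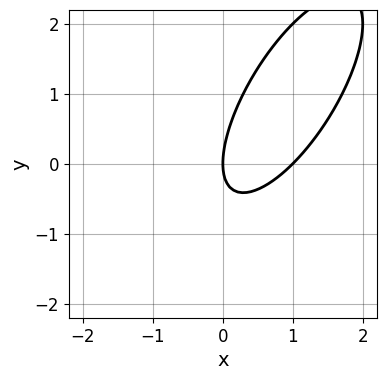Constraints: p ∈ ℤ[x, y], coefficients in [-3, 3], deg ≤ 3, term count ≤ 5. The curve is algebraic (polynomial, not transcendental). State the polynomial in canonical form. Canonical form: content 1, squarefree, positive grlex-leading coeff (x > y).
1. Degree: no degree-1 curve has this shape, so deg p = 2.
2. Reading off the gridlines: among the integer gridlines, it crosses the x-axis at x ∈ {0, 1}; it crosses the y-axis at the gridline y = 0.
3. Assembling these constraints gives the stated polynomial.

2*x^2 - 2*x*y + y^2 - 2*x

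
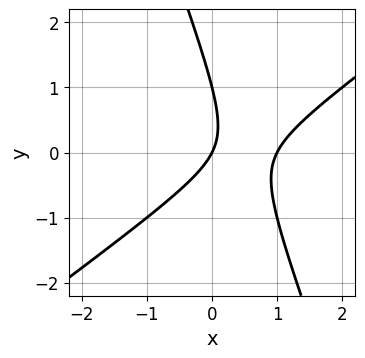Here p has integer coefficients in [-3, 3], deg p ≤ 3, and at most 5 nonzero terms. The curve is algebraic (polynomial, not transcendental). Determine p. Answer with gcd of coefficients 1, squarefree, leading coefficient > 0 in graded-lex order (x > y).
2*x^2 - 2*x*y - y^2 - 2*x + y

The degree is 2 — a generic line meets the curve in up to 2 points.
Checking where it meets the axes: the y-axis gridline crossings are at y ∈ {0, 1}; the x-axis gridline crossings are at x ∈ {0, 1}.
These observations pin down the coefficients.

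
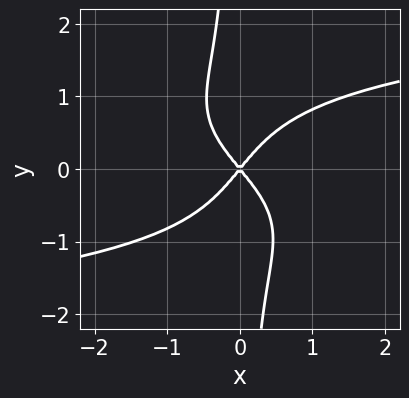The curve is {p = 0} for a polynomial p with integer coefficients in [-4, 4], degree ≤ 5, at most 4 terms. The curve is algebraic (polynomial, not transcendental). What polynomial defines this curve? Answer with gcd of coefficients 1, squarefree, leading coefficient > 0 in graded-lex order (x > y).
3*x*y^3 - 3*x^2 + 2*y^2

1. Degree: the shape is more complex than any degree-3 curve, so deg p = 4.
2. Observable constraints: one y-axis crossing is at y = 0; it meets the x-axis at x = 0 (among the integer gridlines).
3. The integer polynomial consistent with all of this is the stated p.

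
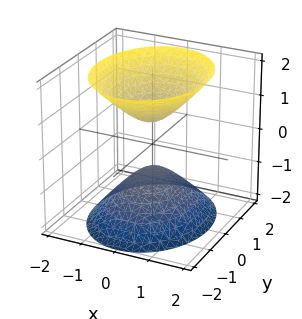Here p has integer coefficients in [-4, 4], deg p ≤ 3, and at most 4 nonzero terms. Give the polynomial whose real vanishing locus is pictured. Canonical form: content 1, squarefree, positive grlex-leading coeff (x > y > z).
3*x^2 + 2*y^2 - 2*z^2 + 1

First, I count 2 distinct pieces. Treating them together as one polynomial.
Next, deg p = 2. Two sheets facing apart; a quadric.
Then, symmetries: mirror symmetry x ↦ −x ⇒ only even powers of x; mirror symmetry y ↦ −y ⇒ only even powers of y; mirror symmetry z ↦ −z ⇒ only even powers of z.
Next, reading off the gridlines: no y-intercept at any integer in the box; no x-intercept at any integer in the box.
Finally, the integer polynomial consistent with all of this is the stated p.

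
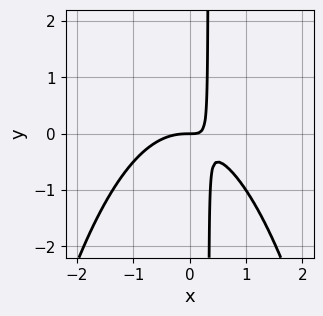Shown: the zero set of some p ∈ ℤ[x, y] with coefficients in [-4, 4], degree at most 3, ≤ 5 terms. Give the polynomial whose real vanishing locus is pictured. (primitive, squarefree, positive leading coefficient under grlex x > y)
2*x^3 + 3*x*y - y

(a) deg p = 3. No degree-2 curve has this shape.
(b) Observable constraints: it crosses the x-axis at the gridline x = 0; one y-axis crossing is at y = 0.
(c) The integer polynomial consistent with all of this is the stated p.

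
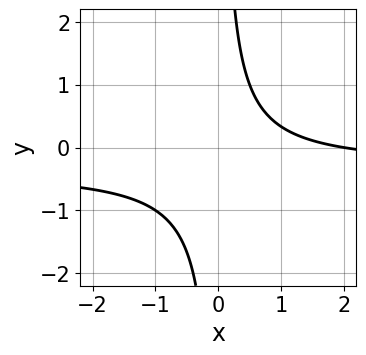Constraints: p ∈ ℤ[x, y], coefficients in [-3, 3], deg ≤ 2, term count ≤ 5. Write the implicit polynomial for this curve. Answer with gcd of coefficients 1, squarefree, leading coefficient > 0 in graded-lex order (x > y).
deg p = 2.
Against the integer gridlines: no y-intercept at any integer in the box; one x-axis crossing is at x = 2.
Assembling these constraints gives the stated polynomial.

3*x*y + x - 2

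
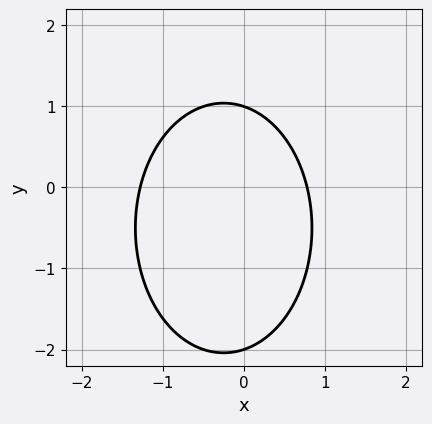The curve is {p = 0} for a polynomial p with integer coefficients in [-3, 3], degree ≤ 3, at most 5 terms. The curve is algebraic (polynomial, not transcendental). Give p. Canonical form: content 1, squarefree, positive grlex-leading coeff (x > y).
First, the degree is 2 — the shape is more complex than any degree-1 curve.
Then, from the axis intercepts and sections: among the integer gridlines, it crosses the y-axis at y ∈ {-2, 1}.
Finally, assembling these constraints gives the stated polynomial.

2*x^2 + y^2 + x + y - 2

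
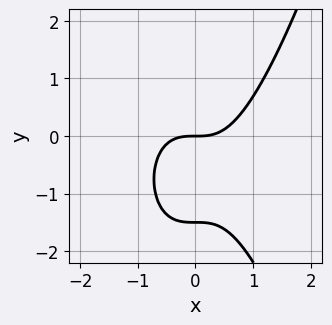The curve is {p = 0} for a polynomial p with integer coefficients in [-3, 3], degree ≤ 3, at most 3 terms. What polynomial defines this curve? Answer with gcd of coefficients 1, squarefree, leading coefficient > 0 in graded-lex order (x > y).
Degree: no degree-2 curve has this shape, so deg p = 3.
Reading off the gridlines: it crosses the y-axis at the gridline y = 0; it crosses the x-axis at the gridline x = 0.
These observations pin down the coefficients.

3*x^3 - 2*y^2 - 3*y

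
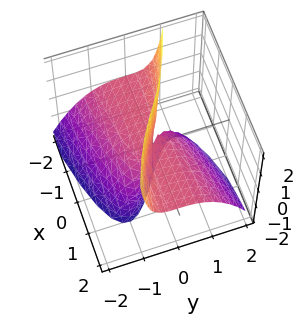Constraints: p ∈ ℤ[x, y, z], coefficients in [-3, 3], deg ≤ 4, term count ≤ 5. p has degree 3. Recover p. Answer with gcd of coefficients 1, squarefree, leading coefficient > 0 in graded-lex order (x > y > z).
2*y^3 + 2*x*z + 3*y*z

1. Degree: a generic line meets the surface in up to 3 points, so deg p = 3.
2. From the axis intercepts and sections: it crosses the y-axis at the gridline y = 0; the visible x-axis segment lies entirely on the surface; every point of the z-axis in the box is on the surface.
3. Fitting integer coefficients to these (and the overall shape) gives p.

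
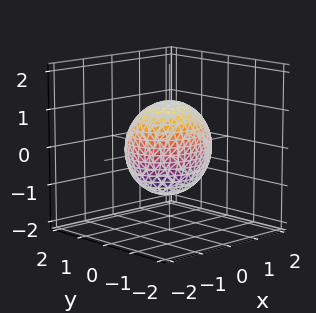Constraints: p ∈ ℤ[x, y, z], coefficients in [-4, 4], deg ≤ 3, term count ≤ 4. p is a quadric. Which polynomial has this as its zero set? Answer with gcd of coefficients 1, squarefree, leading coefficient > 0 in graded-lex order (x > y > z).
(a) The degree is 2 — a closed, bounded, convex surface; a quadric.
(b) Symmetries: it's symmetric under y → −y, forcing even powers of y; it's symmetric under z → −z, forcing even powers of z; the x ↦ −x reflection is a symmetry, so x appears only in even powers.
(c) Checking where it meets the axes: the y-axis gridline crossings are at y ∈ {-1, 1}.
(d) Fitting integer coefficients to these (and the overall shape) gives p.

2*x^2 + 3*y^2 + 2*z^2 - 3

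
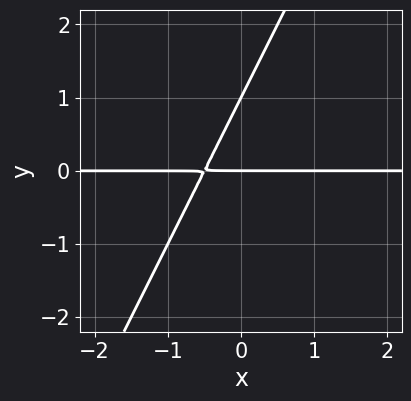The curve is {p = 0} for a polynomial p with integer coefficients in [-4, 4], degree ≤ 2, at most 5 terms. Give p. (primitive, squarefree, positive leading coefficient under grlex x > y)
(a) deg p = 2.
(b) From the visible intercepts: the y-axis gridline crossings are at y ∈ {0, 1}; every point of the x-axis in the box is on the curve.
(c) Together with the visible shape, these determine p as stated.

2*x*y - y^2 + y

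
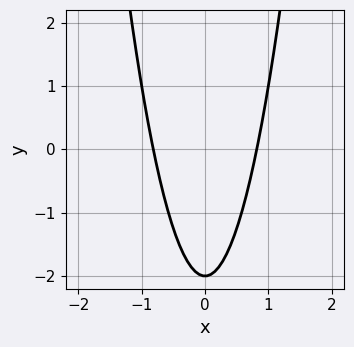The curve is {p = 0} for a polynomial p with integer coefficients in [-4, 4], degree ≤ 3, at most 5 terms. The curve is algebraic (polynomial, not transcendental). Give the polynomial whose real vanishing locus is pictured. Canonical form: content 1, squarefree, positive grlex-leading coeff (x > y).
3*x^2 - y - 2

deg p = 2.
Symmetries: the x ↦ −x reflection is a symmetry, so x appears only in even powers.
Checking where it meets the axes: it meets the y-axis at y = -2 (among the integer gridlines).
The integer polynomial consistent with all of this is the stated p.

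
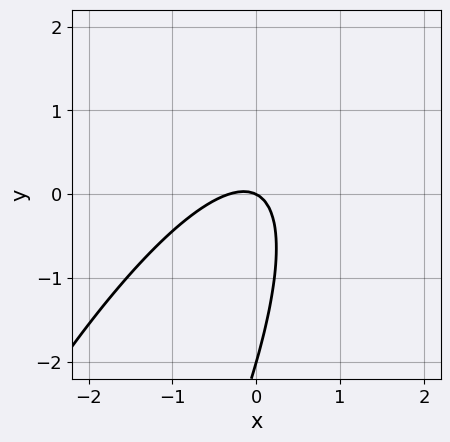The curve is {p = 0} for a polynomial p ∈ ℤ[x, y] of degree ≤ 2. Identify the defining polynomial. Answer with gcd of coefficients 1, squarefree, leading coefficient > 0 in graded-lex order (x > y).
1. Degree: the shape is more complex than any degree-1 curve, so deg p = 2.
2. Reading off the gridlines: the y-axis gridline crossings are at y ∈ {-2, 0}; it crosses the x-axis at the gridline x = 0.
3. Fitting integer coefficients to these (and the overall shape) gives p.

3*x^2 - 3*x*y + y^2 + x + 2*y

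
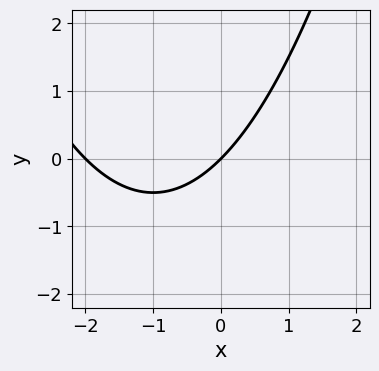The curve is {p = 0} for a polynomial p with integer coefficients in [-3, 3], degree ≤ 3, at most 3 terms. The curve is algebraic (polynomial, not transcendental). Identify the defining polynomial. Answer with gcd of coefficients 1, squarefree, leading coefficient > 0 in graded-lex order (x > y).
First, the degree is 2 — the shape is more complex than any degree-1 curve.
Then, against the integer gridlines: one y-axis crossing is at y = 0; among the integer gridlines, it crosses the x-axis at x ∈ {-2, 0}.
Finally, the integer polynomial consistent with all of this is the stated p.

x^2 + 2*x - 2*y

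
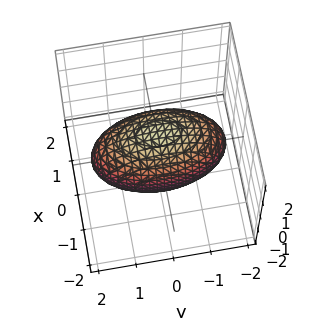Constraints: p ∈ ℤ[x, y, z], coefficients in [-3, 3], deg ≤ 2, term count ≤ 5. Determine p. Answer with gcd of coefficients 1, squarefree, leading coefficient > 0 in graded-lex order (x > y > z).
3*x^2 + y^2 + 2*z^2 - 3

(a) The degree is 2 — a closed, bounded, convex surface; a quadric.
(b) Symmetries: mirror symmetry y ↦ −y ⇒ only even powers of y; the z ↦ −z reflection is a symmetry, so z appears only in even powers; mirror symmetry x ↦ −x ⇒ only even powers of x.
(c) From the visible intercepts: among the integer gridlines, it crosses the x-axis at x ∈ {-1, 1}.
(d) The integer polynomial consistent with all of this is the stated p.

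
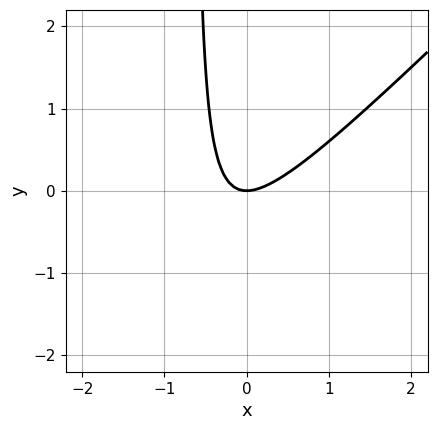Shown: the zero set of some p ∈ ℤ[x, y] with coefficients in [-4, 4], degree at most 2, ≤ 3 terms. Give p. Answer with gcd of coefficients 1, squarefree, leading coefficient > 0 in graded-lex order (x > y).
3*x^2 - 3*x*y - 2*y

First, the degree is 2 — a generic line meets the curve in up to 2 points.
Then, against the integer gridlines: it meets the y-axis at y = 0 (among the integer gridlines); it crosses the x-axis at the gridline x = 0.
Finally, putting this together gives p.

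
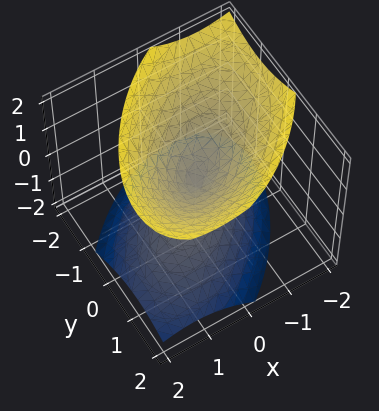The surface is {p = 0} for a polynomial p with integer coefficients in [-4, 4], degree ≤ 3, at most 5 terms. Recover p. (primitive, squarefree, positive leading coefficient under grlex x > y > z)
3*x^2 - 3*x*y + x*z + 3*y^2 - 3*z^2

First, there are 2 components.
Then, degree: no degree-1 surface has this shape, so deg p = 2.
Then, from the visible intercepts: it crosses the x-axis at the gridline x = 0; one z-axis crossing is at z = 0; one y-axis crossing is at y = 0.
Finally, together with the visible shape, these determine p as stated.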